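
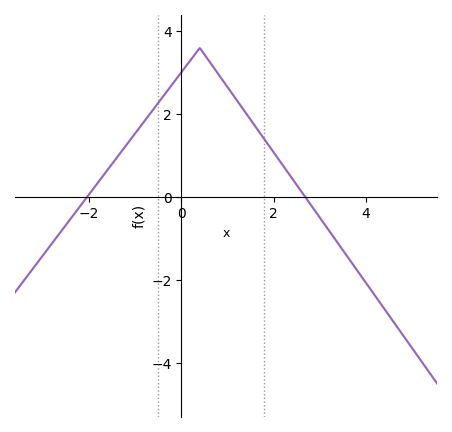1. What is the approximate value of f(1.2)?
2.4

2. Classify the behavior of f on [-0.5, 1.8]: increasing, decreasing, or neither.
neither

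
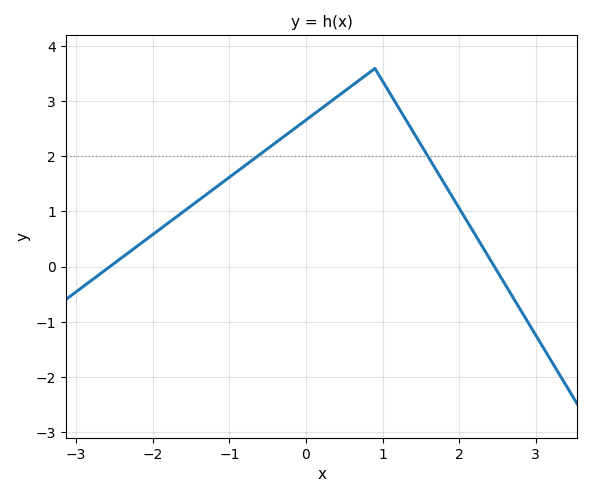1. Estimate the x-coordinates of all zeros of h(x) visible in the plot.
-2.6, 2.5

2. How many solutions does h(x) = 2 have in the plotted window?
2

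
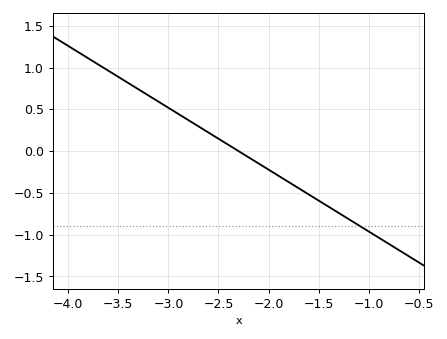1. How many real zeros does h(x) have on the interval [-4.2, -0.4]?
1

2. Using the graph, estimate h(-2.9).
0.444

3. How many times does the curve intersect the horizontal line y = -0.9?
1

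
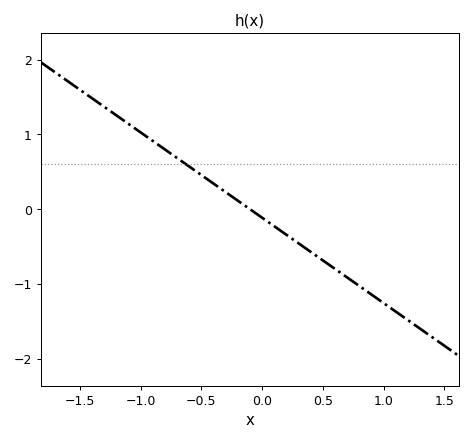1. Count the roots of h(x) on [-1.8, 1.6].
1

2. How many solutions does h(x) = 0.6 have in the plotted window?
1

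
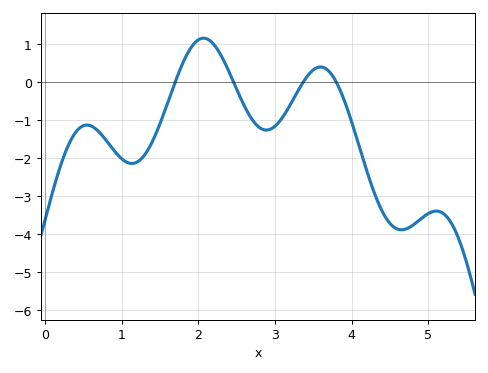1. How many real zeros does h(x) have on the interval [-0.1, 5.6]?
4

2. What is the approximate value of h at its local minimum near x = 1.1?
-2.15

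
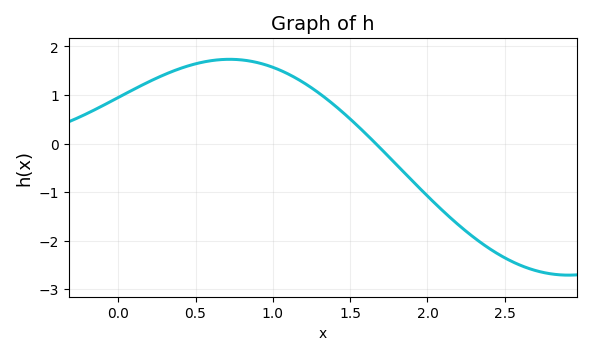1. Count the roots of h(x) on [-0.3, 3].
1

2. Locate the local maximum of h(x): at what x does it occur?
0.7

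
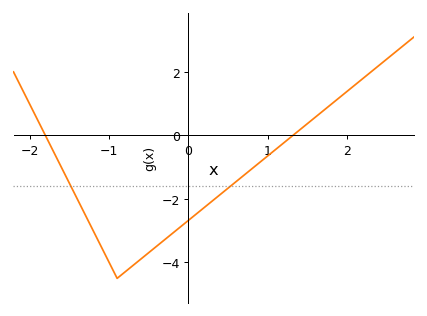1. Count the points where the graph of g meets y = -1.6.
2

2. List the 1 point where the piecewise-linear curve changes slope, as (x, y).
(-0.9, -4.5)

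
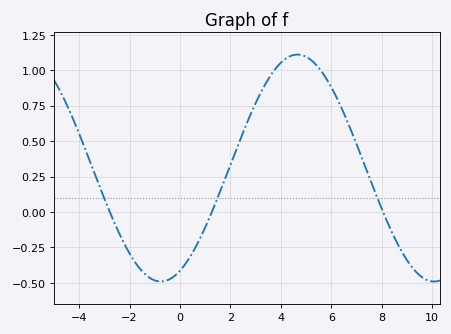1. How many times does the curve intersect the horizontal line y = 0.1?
3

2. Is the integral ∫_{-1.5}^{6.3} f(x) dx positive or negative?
positive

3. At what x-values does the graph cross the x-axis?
-2.78, 1.26, 8.05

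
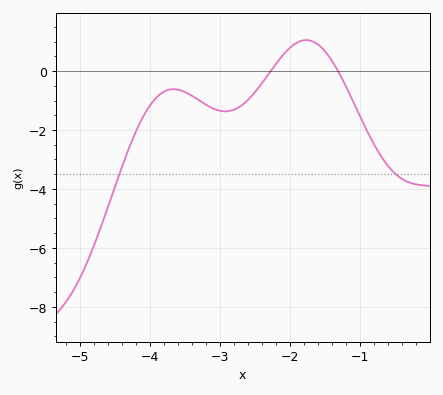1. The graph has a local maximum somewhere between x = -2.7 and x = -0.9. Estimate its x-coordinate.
-1.8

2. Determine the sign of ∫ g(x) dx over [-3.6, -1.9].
negative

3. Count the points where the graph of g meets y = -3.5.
2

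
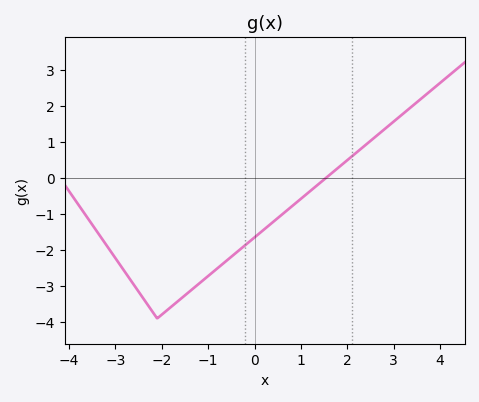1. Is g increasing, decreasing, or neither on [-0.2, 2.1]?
increasing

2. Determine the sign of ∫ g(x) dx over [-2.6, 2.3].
negative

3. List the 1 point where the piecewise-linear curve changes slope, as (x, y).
(-2.1, -3.9)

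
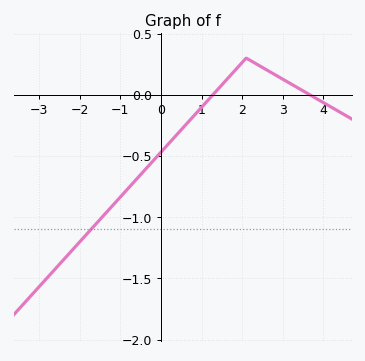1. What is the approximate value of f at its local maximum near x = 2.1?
0.3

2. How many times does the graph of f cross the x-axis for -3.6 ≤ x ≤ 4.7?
2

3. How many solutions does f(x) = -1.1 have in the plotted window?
1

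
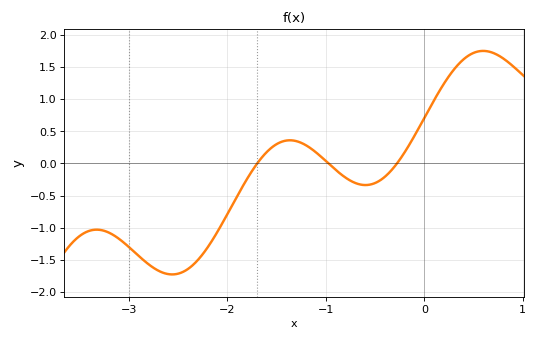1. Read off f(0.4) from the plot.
1.65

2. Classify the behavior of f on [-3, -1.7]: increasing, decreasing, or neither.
neither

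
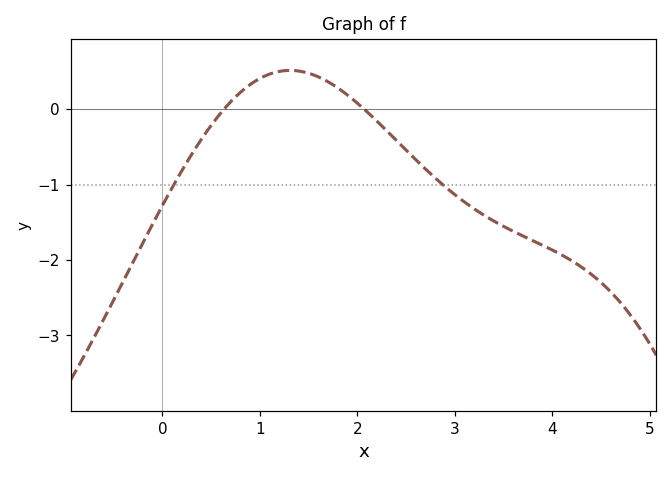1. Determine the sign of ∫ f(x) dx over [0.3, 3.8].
negative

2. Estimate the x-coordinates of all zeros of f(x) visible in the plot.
0.631, 2.07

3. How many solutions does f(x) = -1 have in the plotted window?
2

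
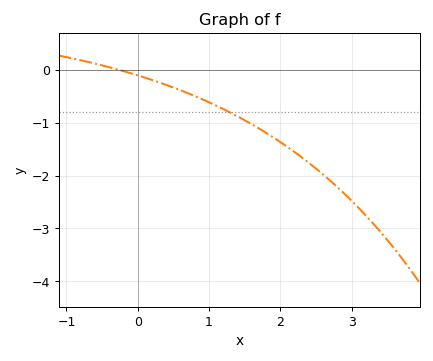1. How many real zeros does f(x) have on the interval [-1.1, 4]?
1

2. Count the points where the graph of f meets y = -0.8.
1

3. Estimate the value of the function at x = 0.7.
-0.4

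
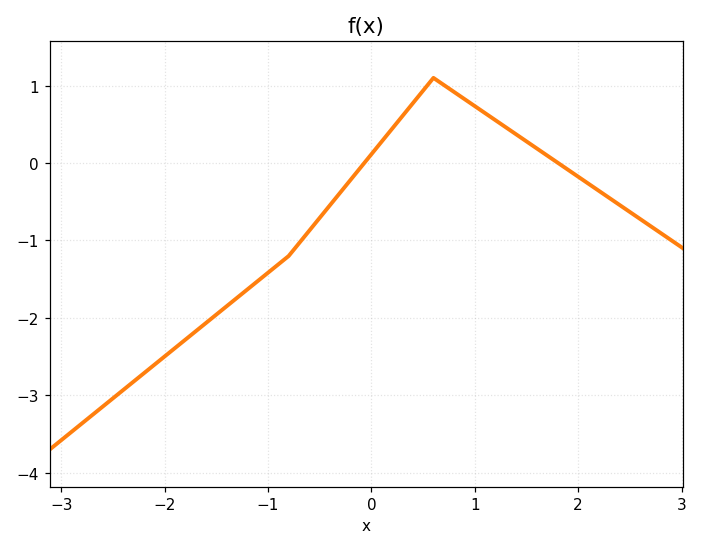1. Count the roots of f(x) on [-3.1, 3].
2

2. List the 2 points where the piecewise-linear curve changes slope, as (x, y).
(-0.8, -1.2); (0.6, 1.1)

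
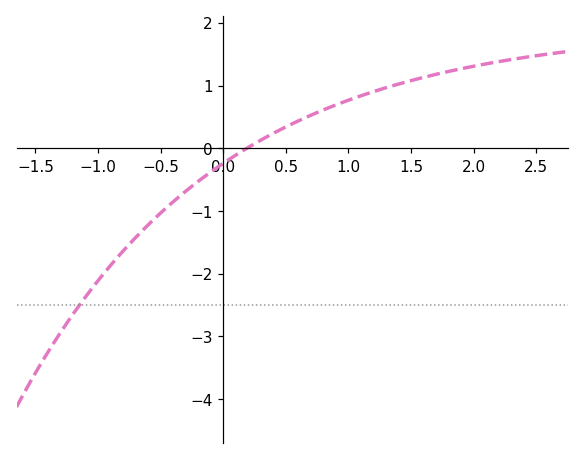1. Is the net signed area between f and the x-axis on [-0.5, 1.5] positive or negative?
positive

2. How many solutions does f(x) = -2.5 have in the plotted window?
1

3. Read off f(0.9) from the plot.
0.7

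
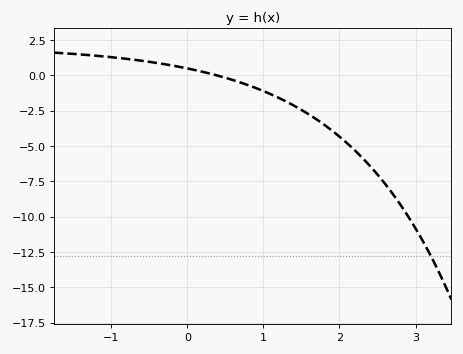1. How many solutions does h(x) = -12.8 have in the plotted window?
1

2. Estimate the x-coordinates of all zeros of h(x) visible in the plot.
0.386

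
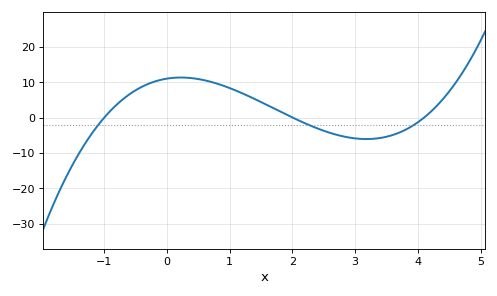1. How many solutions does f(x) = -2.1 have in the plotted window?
3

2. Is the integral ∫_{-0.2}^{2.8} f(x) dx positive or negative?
positive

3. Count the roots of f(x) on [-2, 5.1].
3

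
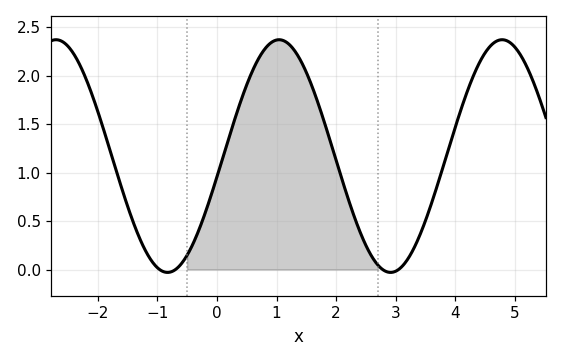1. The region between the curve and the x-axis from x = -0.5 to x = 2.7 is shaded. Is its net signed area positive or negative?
positive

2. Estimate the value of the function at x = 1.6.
1.9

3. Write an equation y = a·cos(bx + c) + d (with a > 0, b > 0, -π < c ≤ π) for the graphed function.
y = 1.2cos(1.7x - 1.8) + 1.17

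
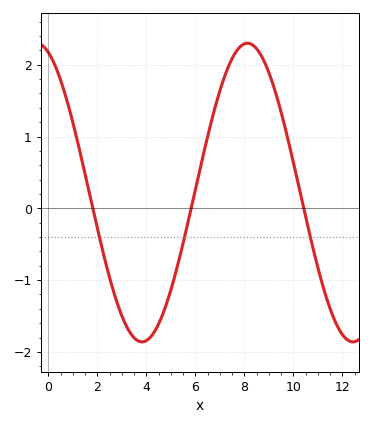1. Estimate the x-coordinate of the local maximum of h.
8.13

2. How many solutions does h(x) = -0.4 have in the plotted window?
3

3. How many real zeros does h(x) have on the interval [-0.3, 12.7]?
3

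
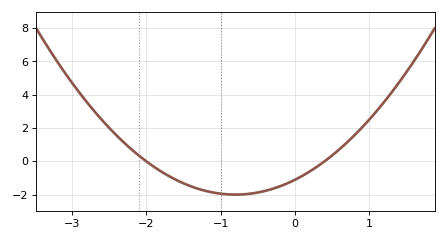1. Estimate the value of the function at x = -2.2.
0.723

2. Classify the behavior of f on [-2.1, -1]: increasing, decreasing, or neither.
decreasing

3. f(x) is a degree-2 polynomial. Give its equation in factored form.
y = 1.39(x + 2)(x - 0.4)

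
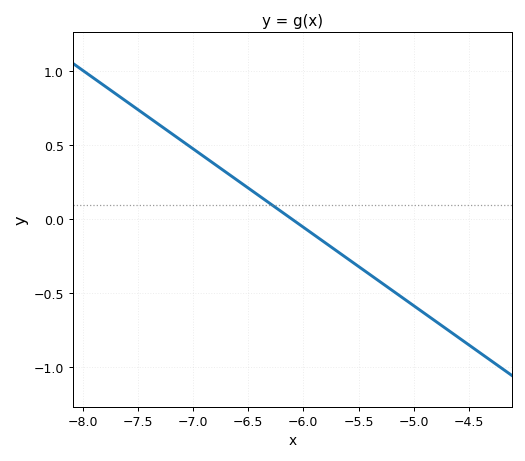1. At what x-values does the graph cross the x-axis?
-6.1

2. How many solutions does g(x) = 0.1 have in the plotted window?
1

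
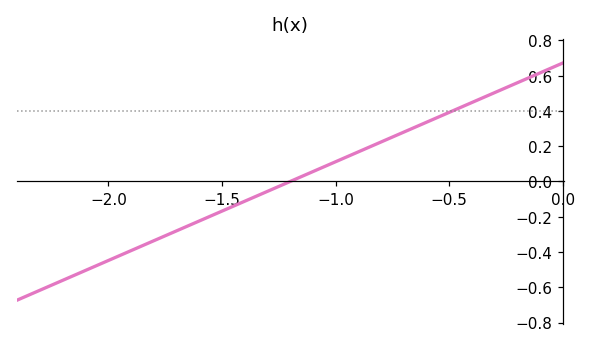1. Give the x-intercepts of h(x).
-1.2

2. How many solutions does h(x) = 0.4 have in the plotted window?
1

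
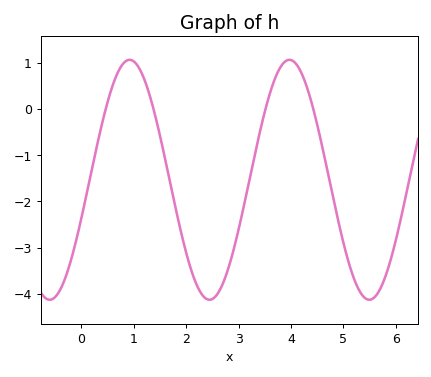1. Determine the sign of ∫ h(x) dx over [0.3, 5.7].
negative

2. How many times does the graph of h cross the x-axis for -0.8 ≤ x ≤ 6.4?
4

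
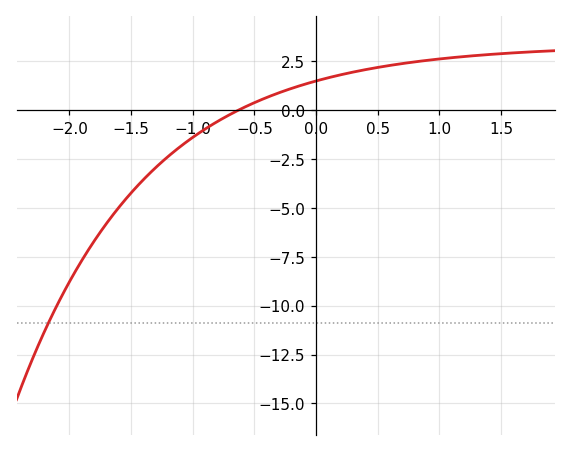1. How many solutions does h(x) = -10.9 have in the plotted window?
1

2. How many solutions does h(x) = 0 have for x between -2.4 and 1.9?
1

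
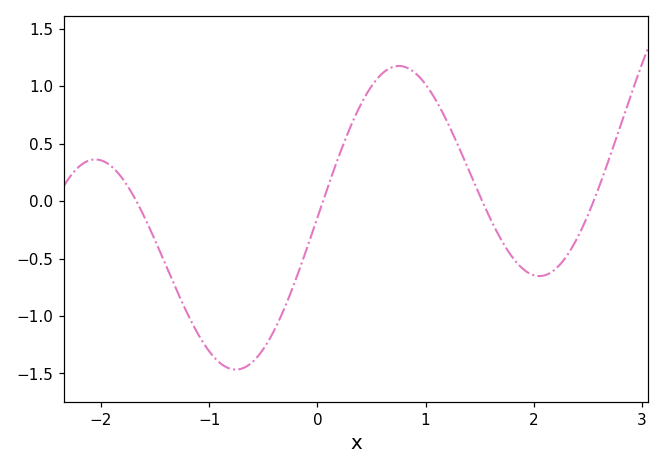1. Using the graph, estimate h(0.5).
1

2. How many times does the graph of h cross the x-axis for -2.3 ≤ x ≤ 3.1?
4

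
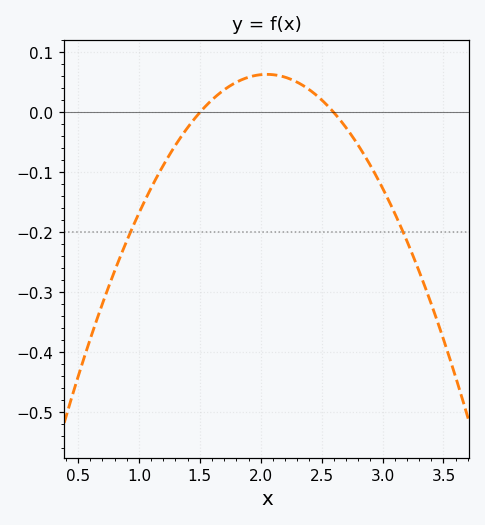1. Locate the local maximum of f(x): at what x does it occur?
2.05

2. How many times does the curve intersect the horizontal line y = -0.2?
2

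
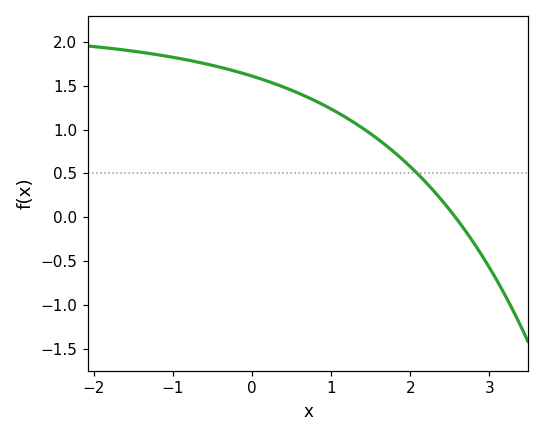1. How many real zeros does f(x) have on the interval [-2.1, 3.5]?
1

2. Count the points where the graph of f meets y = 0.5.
1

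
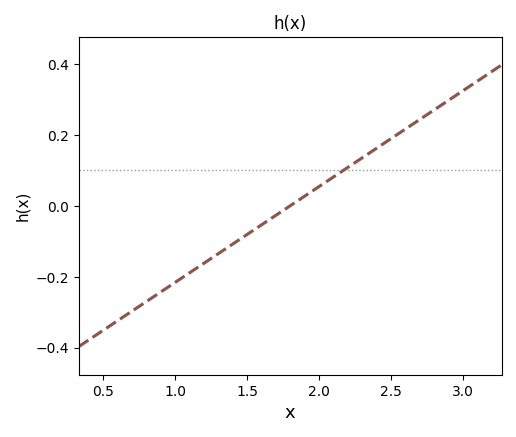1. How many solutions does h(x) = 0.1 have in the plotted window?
1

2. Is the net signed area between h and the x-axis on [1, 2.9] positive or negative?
positive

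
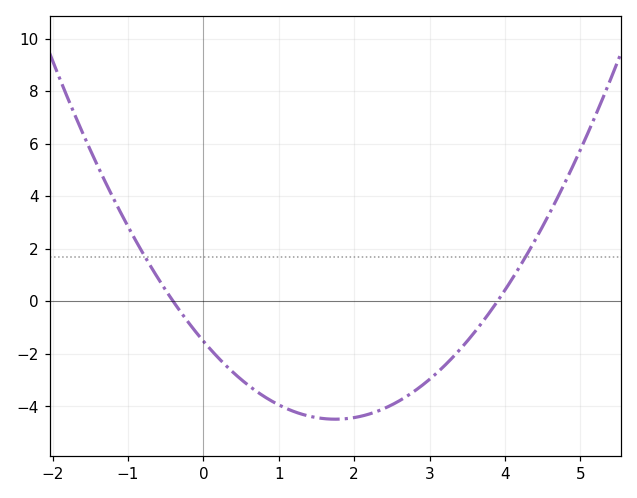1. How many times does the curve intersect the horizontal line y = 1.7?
2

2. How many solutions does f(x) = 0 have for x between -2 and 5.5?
2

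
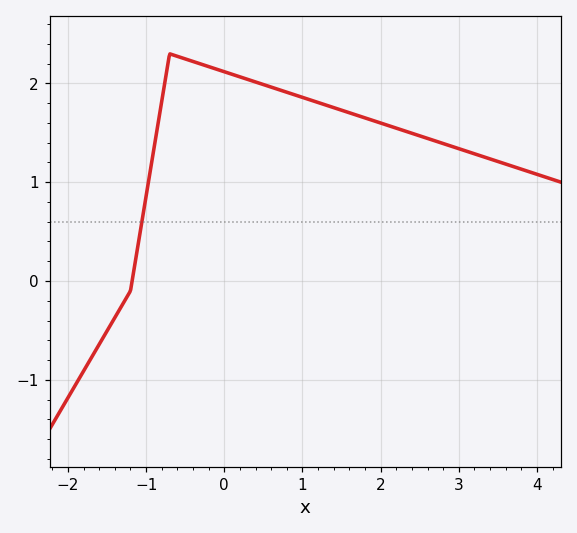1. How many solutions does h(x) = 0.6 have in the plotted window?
1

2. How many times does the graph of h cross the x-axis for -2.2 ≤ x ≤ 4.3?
1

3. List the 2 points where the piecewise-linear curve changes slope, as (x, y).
(-1.2, -0.1); (-0.7, 2.3)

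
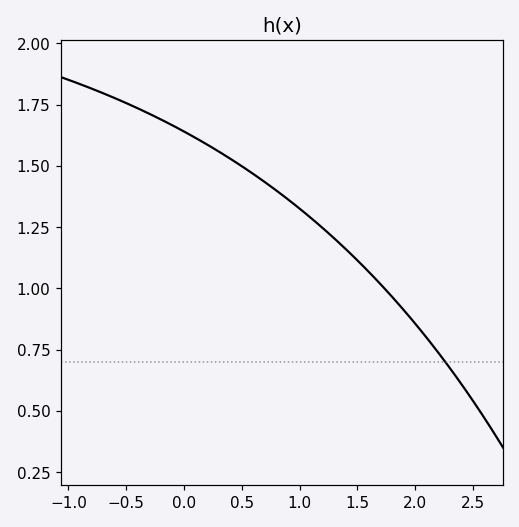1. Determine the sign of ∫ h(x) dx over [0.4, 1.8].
positive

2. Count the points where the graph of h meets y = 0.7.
1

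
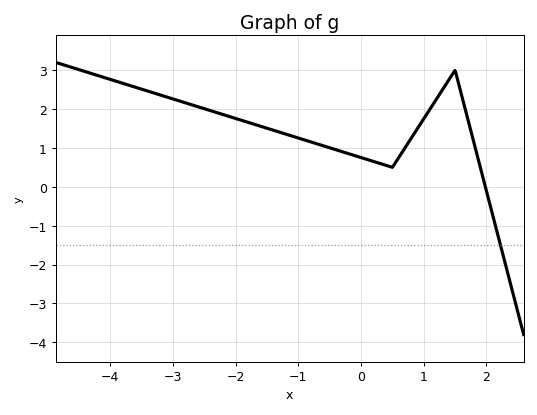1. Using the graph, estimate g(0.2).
0.7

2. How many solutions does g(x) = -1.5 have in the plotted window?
1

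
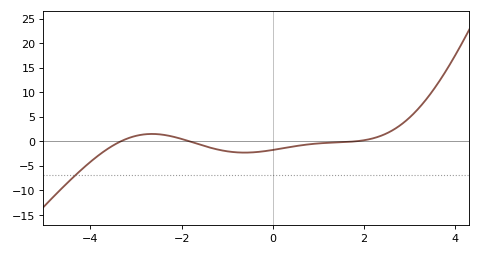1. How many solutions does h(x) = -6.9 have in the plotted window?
1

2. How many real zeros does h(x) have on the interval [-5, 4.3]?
3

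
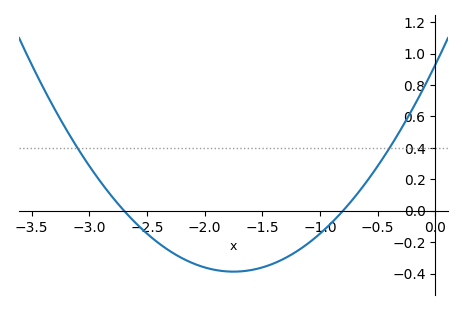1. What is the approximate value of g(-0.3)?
0.52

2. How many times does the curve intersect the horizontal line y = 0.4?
2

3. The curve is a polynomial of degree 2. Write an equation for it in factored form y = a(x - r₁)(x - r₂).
y = 0.43(x + 2.7)(x + 0.8)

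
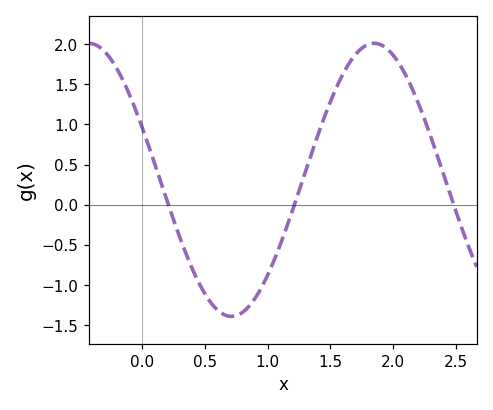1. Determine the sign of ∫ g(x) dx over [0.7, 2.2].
positive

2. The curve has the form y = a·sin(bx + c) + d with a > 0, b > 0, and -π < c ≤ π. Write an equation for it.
y = 1.7sin(2.8x + 2.8) + 0.31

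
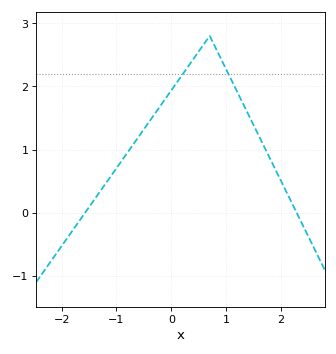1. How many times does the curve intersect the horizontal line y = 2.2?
2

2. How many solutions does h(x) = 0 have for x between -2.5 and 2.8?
2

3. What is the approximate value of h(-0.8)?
1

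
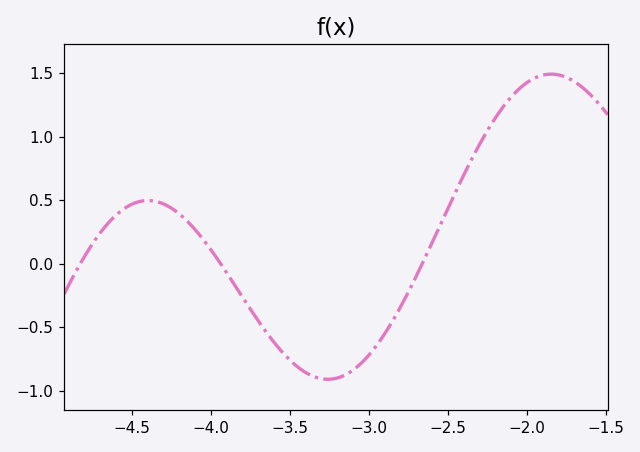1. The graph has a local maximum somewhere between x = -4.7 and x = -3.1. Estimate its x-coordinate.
-4.4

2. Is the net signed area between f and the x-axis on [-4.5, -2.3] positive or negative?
negative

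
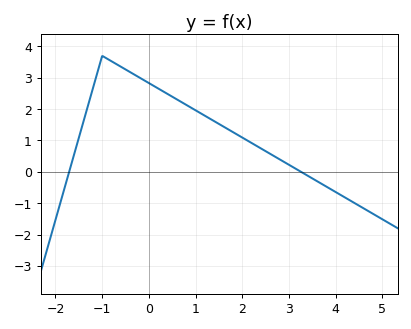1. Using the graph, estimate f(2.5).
0.7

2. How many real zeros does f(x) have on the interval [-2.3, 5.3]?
2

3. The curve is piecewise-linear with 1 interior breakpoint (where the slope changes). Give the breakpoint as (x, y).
(-1, 3.7)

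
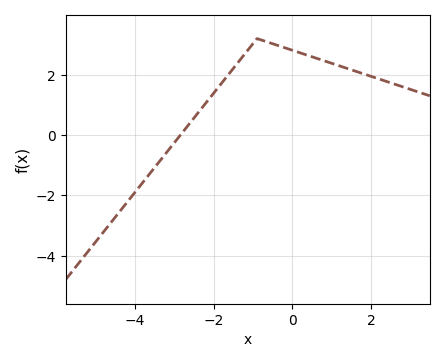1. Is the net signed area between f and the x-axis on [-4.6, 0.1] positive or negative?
positive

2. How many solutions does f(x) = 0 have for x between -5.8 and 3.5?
1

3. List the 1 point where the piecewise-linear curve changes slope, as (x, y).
(-0.9, 3.2)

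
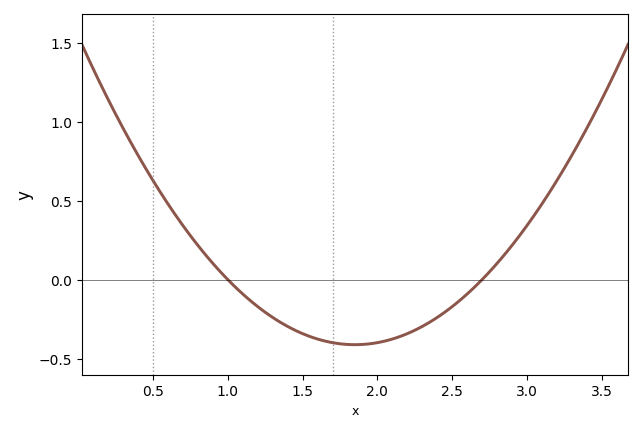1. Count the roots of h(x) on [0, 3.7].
2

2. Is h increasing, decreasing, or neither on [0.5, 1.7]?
decreasing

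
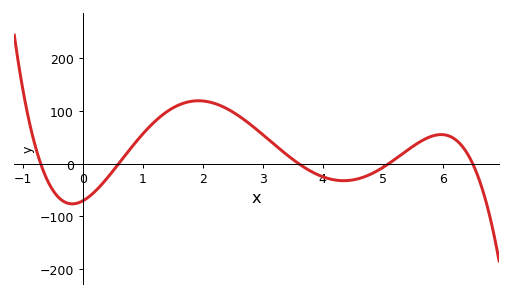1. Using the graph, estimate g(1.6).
110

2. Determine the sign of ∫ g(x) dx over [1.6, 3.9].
positive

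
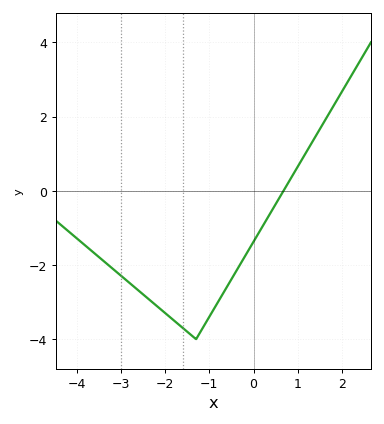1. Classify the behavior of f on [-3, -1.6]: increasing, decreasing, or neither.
decreasing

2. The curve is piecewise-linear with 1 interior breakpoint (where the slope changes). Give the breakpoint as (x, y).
(-1.3, -4)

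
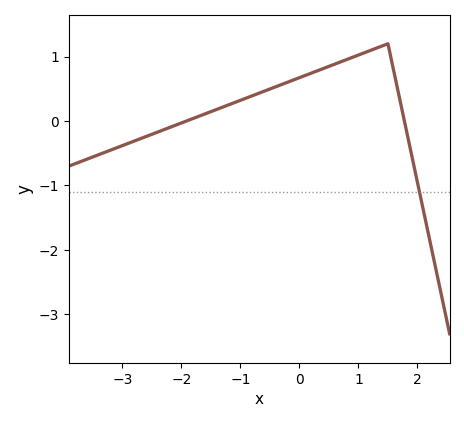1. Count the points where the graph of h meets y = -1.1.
1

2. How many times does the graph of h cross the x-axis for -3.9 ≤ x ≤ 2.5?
2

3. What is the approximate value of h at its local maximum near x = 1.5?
1.2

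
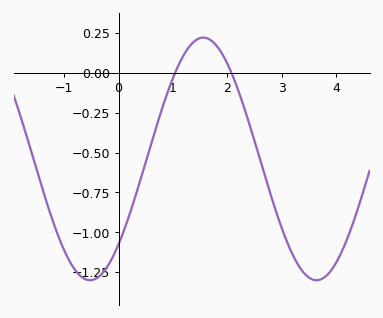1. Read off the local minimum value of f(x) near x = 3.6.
-1.3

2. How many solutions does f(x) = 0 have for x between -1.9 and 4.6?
2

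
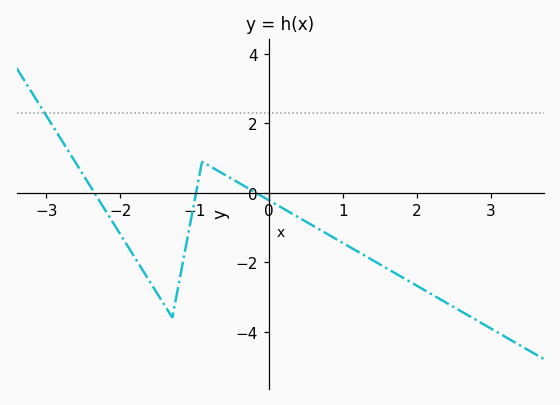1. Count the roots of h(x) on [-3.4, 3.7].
3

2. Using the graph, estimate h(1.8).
-2.43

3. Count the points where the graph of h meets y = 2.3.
1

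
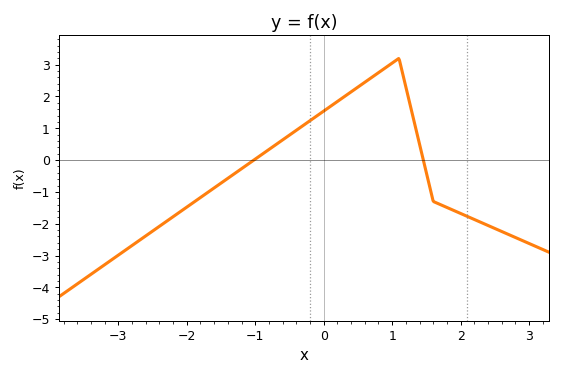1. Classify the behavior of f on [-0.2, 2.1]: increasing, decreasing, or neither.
neither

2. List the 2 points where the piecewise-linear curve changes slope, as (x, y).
(1.1, 3.2); (1.6, -1.3)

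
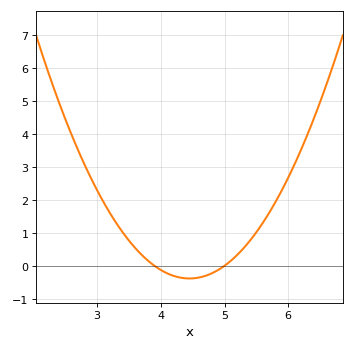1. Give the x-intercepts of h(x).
3.9, 5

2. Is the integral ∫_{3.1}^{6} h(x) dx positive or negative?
positive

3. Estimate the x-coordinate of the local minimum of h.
4.4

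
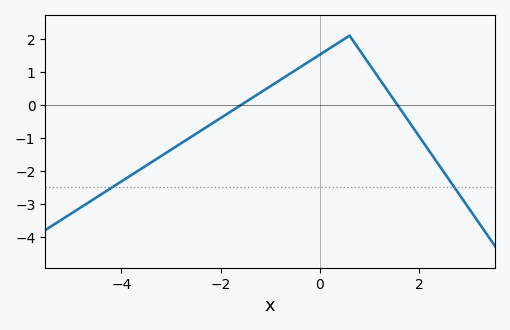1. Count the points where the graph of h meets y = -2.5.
2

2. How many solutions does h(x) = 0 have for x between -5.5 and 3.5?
2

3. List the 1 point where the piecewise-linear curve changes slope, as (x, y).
(0.6, 2.1)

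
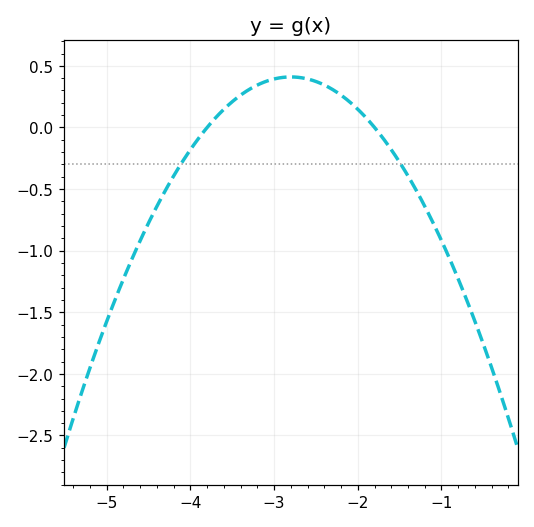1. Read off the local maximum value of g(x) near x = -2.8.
0.41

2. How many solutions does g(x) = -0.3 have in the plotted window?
2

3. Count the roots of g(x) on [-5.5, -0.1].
2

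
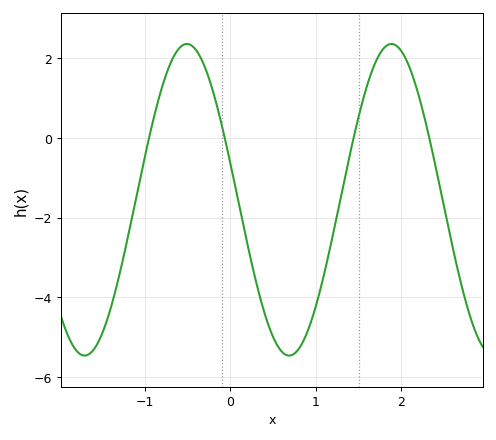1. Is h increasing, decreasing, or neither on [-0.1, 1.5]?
neither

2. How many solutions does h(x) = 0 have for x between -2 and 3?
4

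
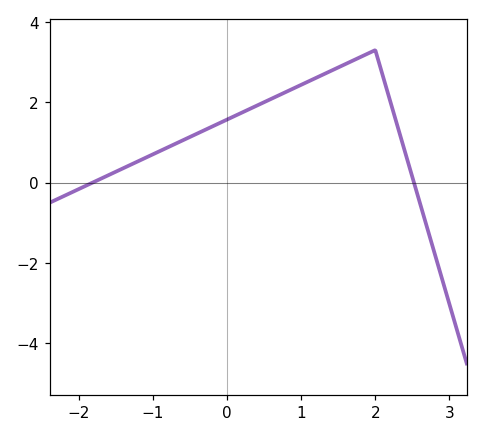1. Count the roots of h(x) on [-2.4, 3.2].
2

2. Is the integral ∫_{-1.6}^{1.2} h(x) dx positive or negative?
positive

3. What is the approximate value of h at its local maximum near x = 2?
3.3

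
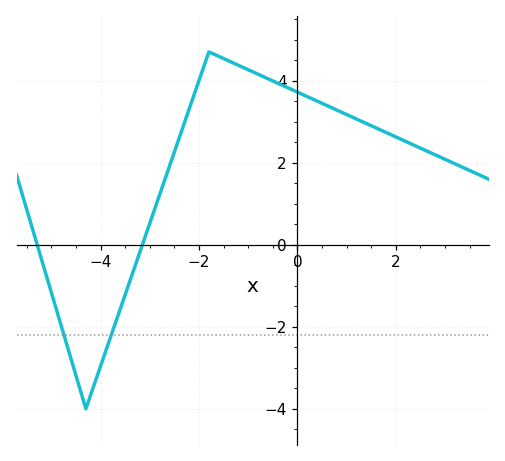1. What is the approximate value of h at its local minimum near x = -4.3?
-4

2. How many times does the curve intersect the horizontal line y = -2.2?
2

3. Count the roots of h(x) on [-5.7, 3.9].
2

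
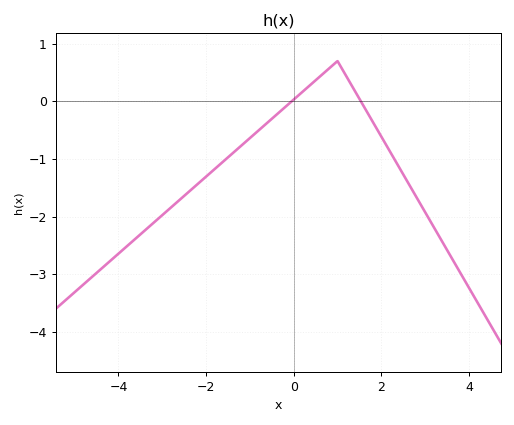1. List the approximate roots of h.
0, 1.6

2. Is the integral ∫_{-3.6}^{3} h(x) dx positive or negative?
negative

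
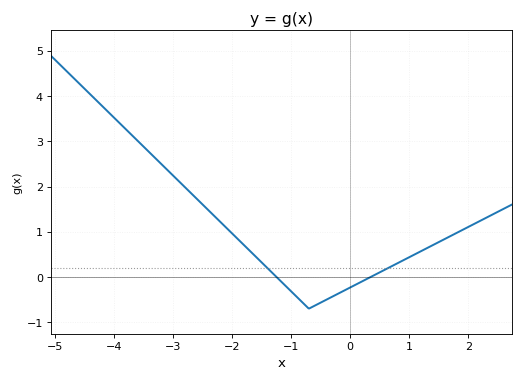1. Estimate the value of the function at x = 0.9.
0.372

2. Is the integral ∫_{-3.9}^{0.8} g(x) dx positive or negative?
positive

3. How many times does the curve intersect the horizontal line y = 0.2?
2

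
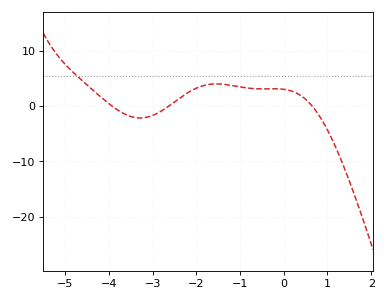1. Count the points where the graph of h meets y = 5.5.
1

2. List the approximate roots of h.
-3.93, -2.63, 0.648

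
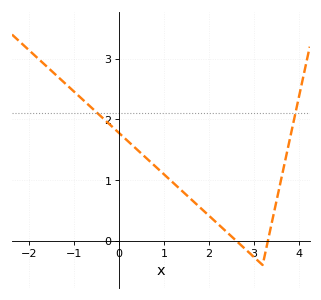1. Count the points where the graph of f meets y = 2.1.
2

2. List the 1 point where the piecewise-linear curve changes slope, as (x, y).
(3.2, -0.4)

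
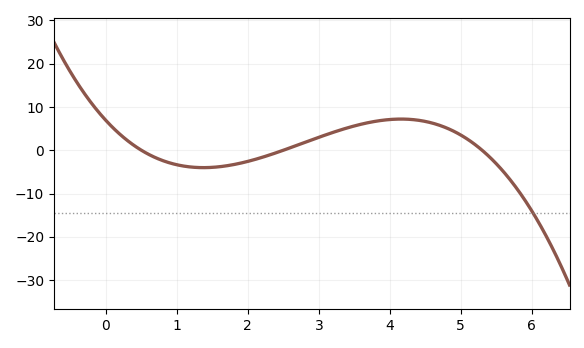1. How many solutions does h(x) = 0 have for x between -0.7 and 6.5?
3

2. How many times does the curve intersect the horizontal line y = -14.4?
1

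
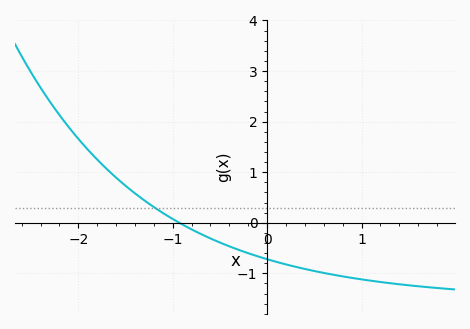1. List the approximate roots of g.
-0.93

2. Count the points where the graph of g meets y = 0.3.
1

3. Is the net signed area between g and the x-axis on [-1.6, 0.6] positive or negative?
negative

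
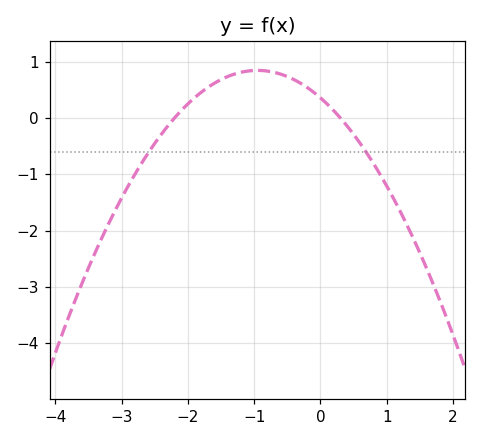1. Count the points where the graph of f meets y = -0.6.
2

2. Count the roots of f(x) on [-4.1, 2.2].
2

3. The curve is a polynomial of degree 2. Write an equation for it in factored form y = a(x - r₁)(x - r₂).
y = -0.54(x + 2.2)(x - 0.3)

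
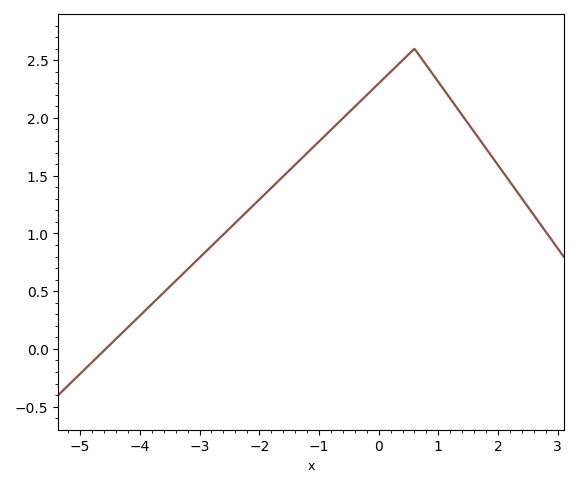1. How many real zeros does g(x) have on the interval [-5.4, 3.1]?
1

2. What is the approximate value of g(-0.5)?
2.05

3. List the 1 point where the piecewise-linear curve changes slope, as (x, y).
(0.6, 2.6)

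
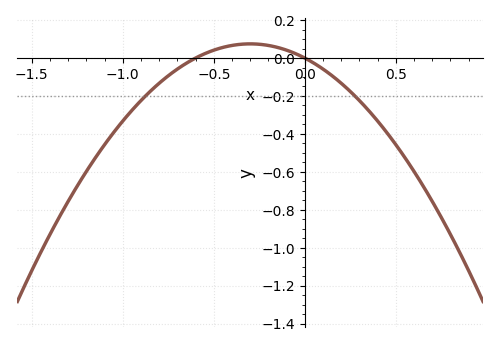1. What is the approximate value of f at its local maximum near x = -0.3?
0.075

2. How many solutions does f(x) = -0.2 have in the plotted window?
2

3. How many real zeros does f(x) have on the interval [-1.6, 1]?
2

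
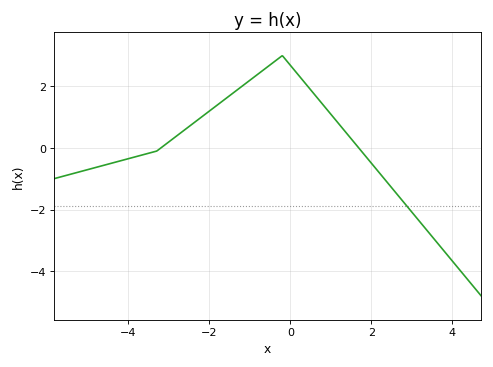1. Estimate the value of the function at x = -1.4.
1.8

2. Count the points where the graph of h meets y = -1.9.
1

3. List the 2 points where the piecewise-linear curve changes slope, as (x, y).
(-3.3, -0.1); (-0.2, 3)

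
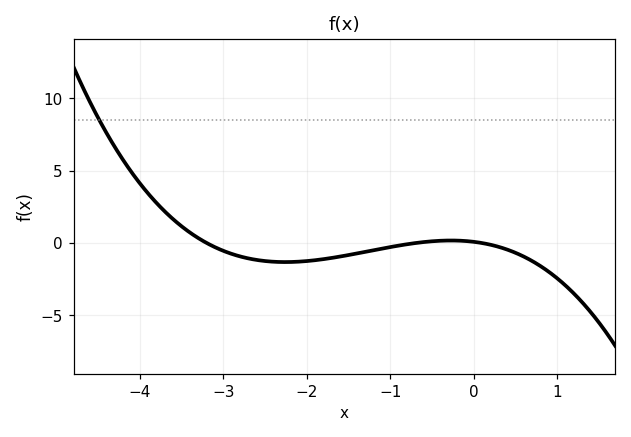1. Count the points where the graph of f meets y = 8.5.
1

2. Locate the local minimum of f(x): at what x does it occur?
-2.26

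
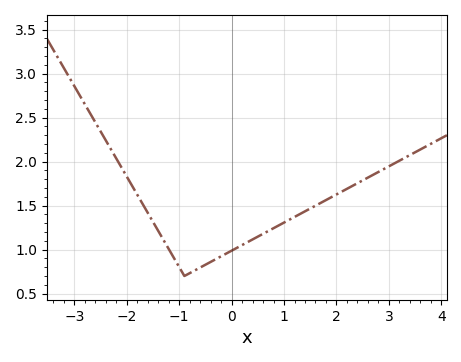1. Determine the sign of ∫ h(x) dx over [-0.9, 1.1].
positive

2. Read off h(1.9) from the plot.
1.6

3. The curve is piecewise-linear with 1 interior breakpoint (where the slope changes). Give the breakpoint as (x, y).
(-0.9, 0.7)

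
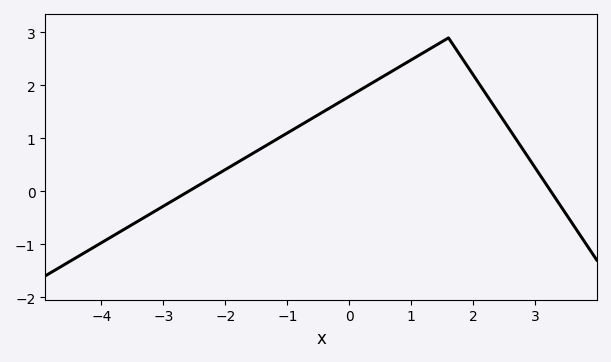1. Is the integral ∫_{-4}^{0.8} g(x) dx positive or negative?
positive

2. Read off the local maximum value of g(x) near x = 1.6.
2.9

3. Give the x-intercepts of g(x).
-2.6, 3.2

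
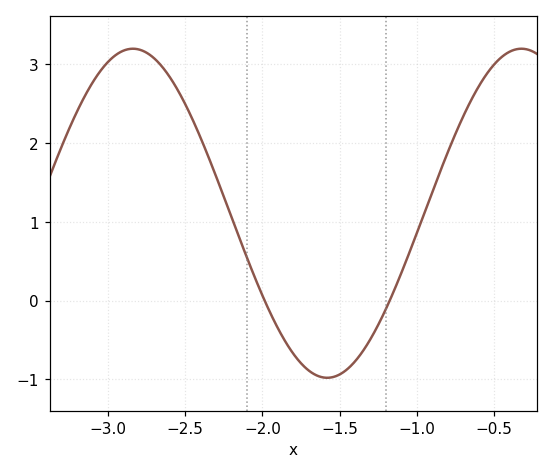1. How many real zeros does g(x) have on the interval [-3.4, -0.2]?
2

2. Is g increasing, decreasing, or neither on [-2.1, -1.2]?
neither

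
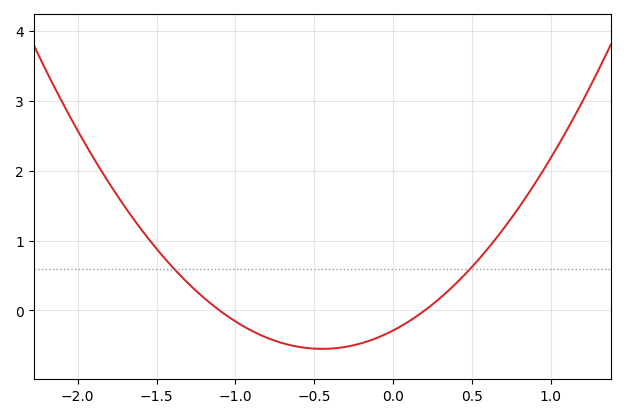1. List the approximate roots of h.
-1.1, 0.2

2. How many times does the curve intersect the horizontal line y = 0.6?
2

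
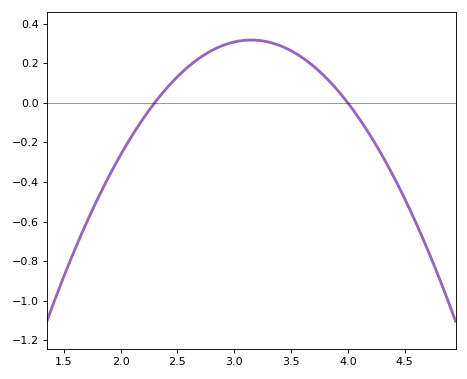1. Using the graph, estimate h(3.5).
0.264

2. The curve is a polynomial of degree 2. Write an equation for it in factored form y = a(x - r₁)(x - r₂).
y = -0.44(x - 2.3)(x - 4)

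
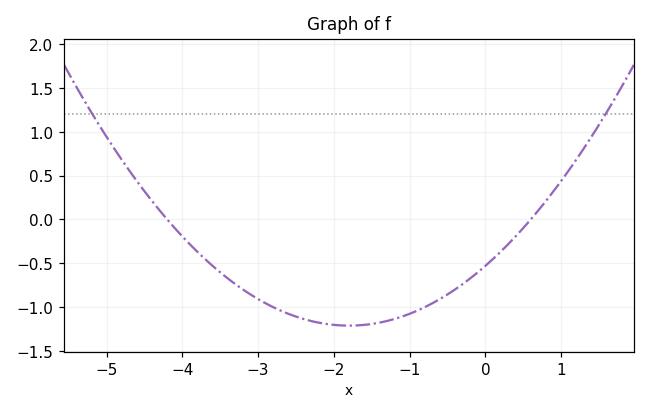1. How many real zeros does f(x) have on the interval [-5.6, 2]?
2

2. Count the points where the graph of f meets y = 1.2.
2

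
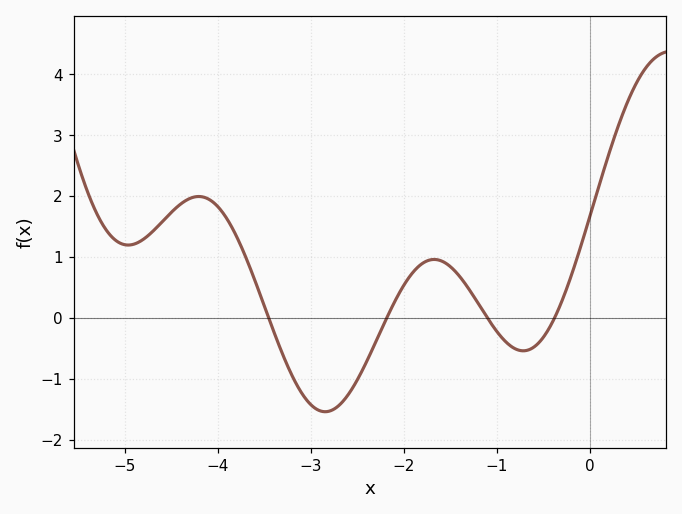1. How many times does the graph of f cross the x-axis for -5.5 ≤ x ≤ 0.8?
4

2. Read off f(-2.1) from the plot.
0.264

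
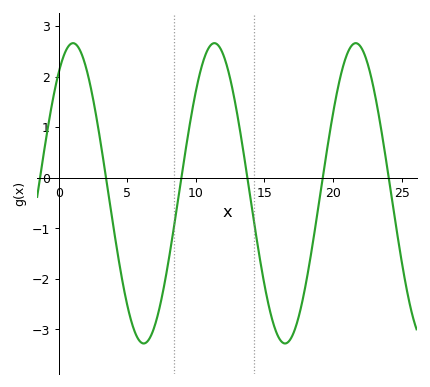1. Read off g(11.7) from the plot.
2.6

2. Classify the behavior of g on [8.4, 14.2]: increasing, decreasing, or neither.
neither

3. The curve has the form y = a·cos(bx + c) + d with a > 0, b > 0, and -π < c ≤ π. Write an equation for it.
y = 2.97cos(0.61x - 0.64) - 0.31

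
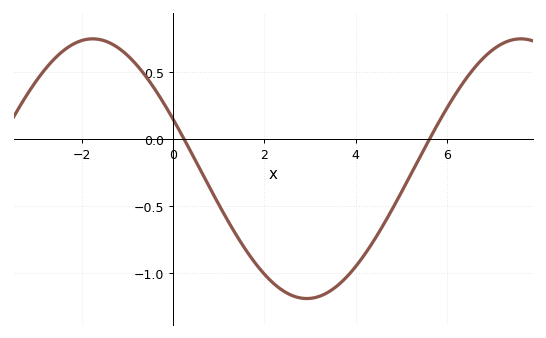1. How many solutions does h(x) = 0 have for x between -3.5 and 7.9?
2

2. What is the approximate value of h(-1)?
0.626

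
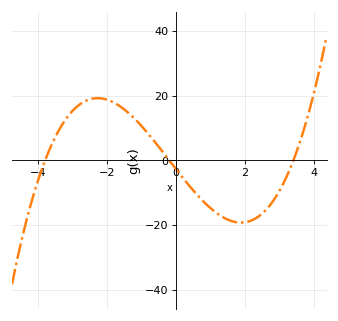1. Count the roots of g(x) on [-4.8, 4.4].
3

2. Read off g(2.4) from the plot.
-18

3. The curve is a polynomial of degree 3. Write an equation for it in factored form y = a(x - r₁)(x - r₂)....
y = 1.07(x + 3.8)(x + 0.2)(x - 3.4)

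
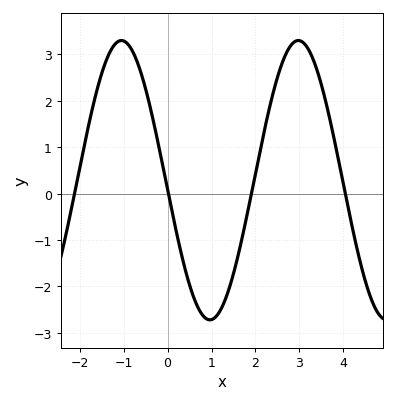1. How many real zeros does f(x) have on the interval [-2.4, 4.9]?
4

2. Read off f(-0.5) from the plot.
2.3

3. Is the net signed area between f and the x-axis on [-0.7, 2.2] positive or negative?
negative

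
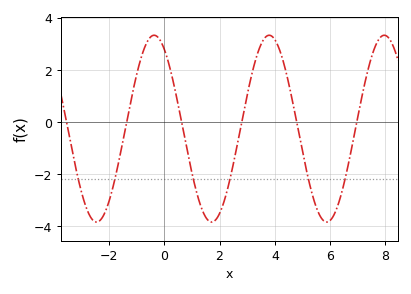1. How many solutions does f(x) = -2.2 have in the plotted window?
6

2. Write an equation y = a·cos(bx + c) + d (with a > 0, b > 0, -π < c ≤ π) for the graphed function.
y = 3.59cos(1.5x + 0.55) - 0.25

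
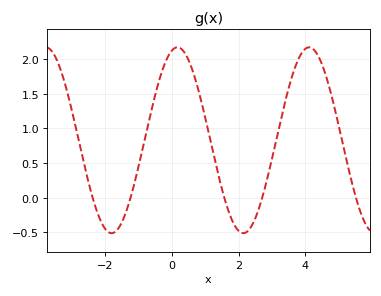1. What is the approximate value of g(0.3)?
2.15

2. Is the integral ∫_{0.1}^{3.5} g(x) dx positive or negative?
positive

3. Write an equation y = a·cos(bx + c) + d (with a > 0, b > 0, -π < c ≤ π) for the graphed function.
y = 1.34cos(1.6x - 0.26) + 0.83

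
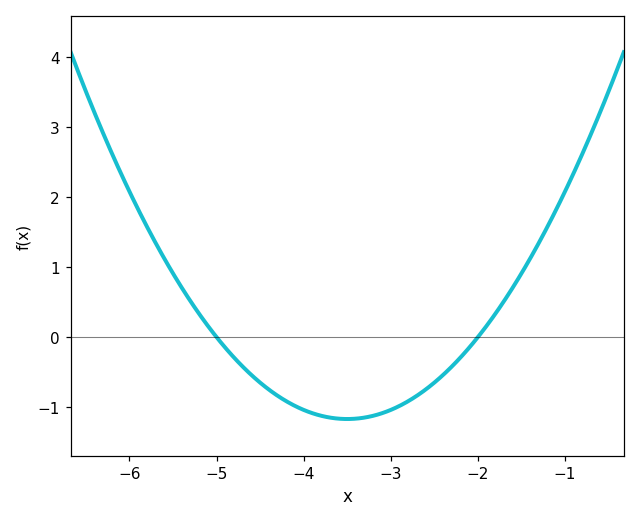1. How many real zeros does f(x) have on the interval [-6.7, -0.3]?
2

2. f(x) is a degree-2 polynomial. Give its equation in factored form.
y = 0.52(x + 5)(x + 2)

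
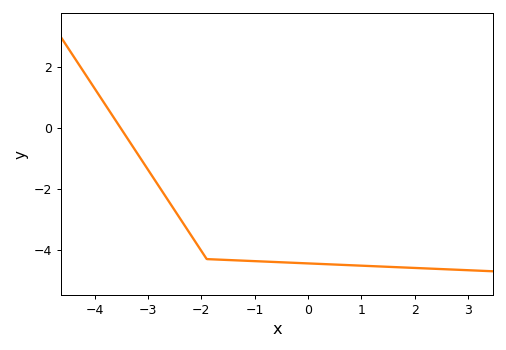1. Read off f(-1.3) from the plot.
-4.34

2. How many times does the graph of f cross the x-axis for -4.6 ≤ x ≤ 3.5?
1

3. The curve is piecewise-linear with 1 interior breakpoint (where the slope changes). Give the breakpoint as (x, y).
(-1.9, -4.3)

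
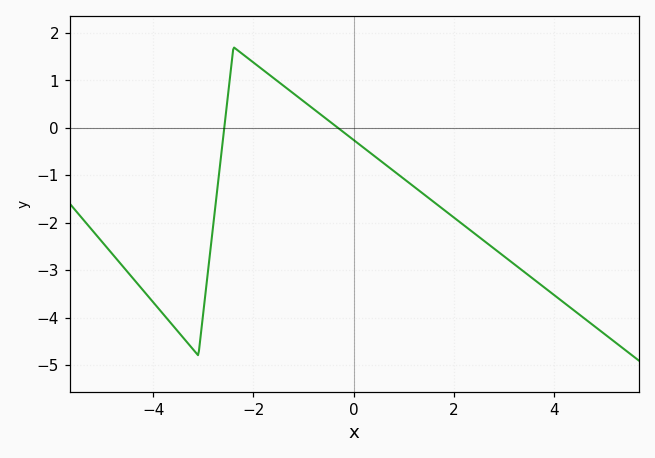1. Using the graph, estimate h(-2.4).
1.7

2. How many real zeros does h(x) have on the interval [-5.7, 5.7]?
2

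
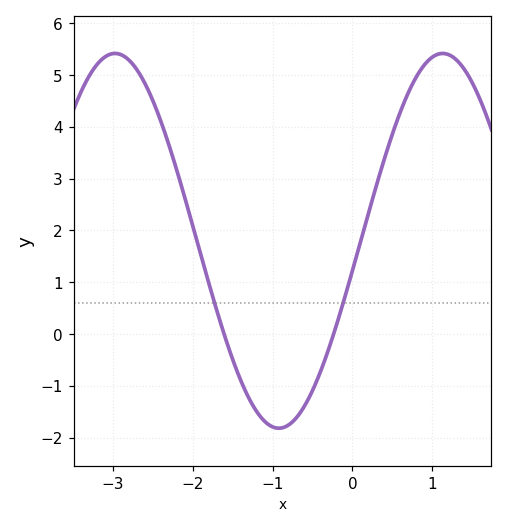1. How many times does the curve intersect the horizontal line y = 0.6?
2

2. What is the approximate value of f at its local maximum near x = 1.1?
5.4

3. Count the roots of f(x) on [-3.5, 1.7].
2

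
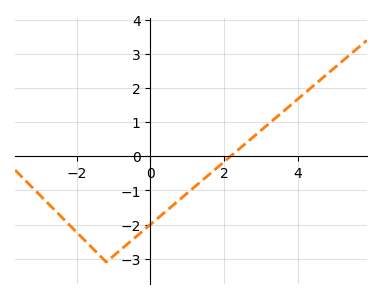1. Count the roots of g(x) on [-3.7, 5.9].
1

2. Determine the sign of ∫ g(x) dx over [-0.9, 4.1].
negative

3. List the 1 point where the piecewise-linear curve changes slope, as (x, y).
(-1.2, -3.1)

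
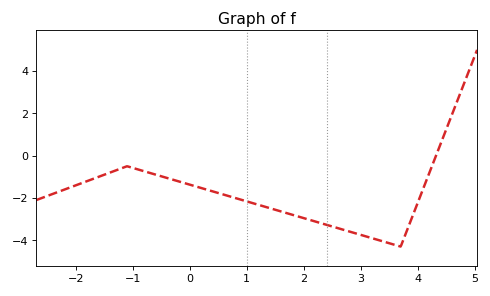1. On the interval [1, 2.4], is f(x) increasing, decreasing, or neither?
decreasing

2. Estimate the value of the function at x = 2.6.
-3.43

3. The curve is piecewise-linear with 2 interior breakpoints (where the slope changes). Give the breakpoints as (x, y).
(-1.1, -0.5); (3.7, -4.3)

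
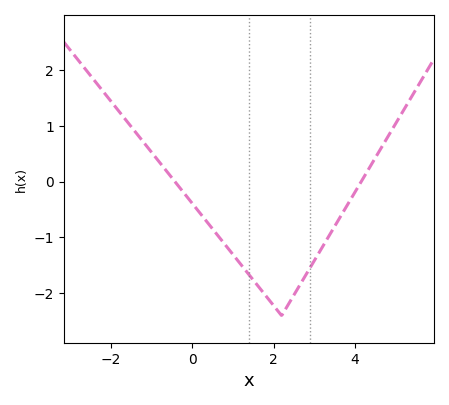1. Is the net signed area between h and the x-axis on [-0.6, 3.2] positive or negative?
negative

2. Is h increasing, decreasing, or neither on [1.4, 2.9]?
neither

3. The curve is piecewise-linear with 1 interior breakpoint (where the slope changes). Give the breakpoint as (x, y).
(2.2, -2.4)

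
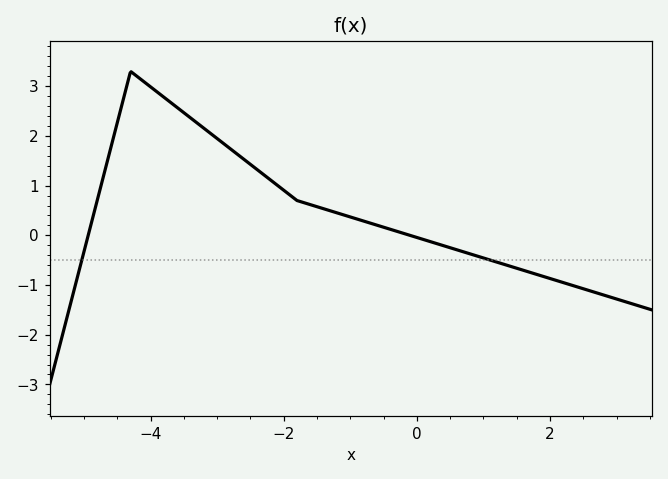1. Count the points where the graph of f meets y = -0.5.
2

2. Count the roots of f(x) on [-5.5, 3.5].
2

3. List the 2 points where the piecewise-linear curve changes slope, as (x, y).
(-4.3, 3.3); (-1.8, 0.7)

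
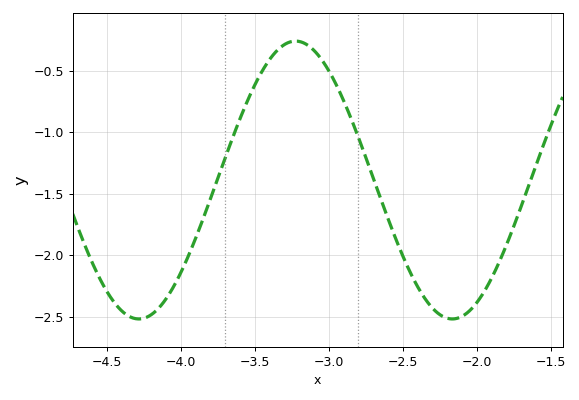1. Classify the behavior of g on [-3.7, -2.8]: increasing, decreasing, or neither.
neither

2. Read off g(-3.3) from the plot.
-0.3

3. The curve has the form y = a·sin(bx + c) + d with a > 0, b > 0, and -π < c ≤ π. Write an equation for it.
y = 1.13sin(3x - 1.4) - 1.39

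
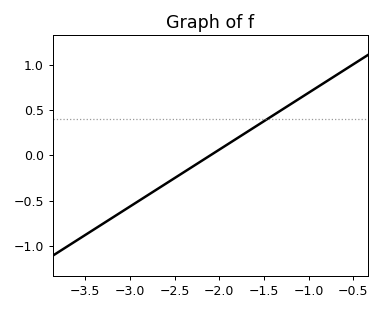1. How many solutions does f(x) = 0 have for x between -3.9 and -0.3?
1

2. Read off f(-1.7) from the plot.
0.252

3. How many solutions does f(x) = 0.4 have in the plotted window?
1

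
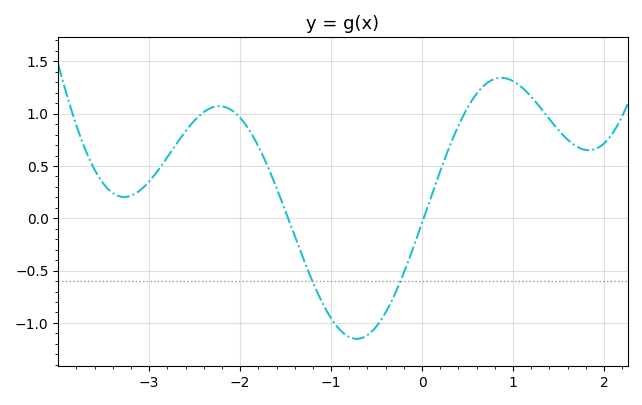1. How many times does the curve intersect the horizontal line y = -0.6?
2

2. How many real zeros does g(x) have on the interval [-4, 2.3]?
2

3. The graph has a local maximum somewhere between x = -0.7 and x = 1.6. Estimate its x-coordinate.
0.9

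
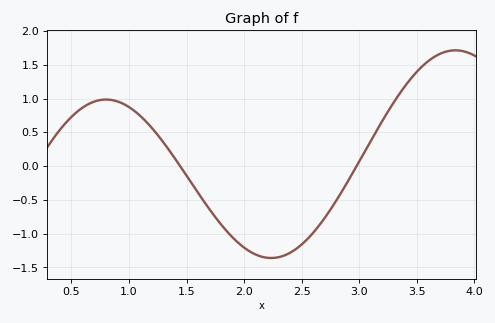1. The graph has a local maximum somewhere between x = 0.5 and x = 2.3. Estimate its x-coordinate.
0.8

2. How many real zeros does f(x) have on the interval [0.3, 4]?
2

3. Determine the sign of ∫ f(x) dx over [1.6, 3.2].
negative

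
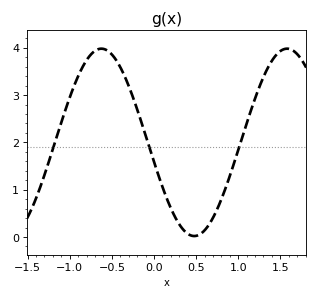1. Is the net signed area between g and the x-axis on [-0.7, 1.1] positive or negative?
positive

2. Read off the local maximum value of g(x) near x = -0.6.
3.98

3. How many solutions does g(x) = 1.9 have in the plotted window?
3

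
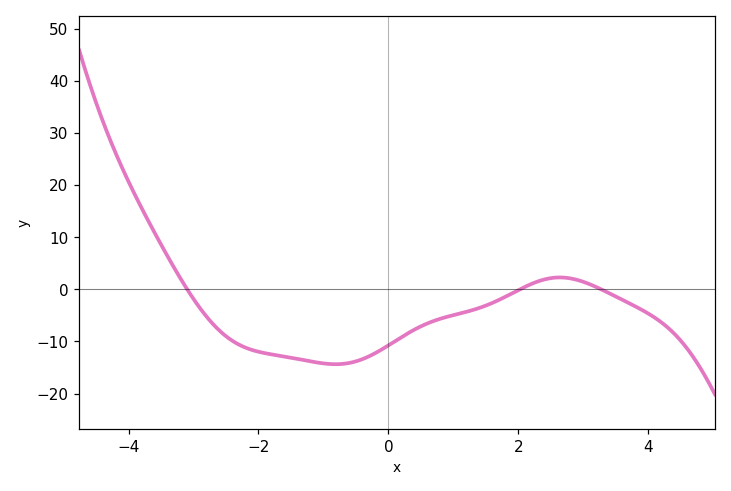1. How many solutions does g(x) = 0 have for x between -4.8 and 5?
3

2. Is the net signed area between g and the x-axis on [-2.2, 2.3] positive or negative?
negative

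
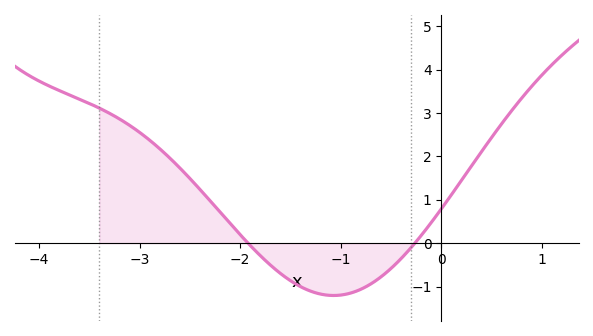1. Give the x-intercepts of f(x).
-1.92, -0.263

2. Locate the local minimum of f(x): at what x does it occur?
-1.07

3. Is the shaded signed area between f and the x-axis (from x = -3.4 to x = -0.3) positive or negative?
positive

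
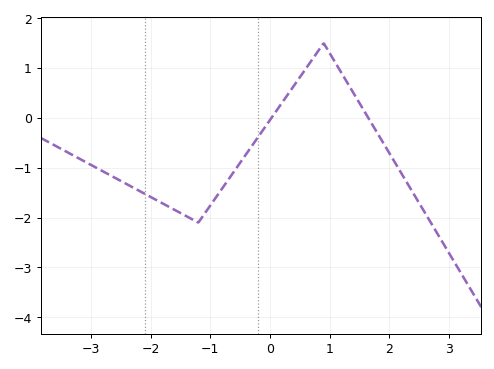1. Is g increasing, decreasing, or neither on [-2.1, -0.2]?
neither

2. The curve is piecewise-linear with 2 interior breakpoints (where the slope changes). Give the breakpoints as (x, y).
(-1.2, -2.1); (0.9, 1.5)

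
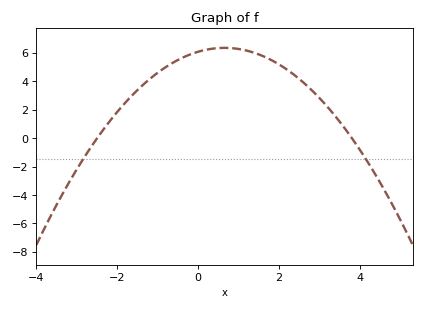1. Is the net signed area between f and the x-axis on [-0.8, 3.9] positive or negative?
positive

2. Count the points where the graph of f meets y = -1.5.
2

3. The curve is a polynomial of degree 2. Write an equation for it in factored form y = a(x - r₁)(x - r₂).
y = -0.64(x + 2.5)(x - 3.8)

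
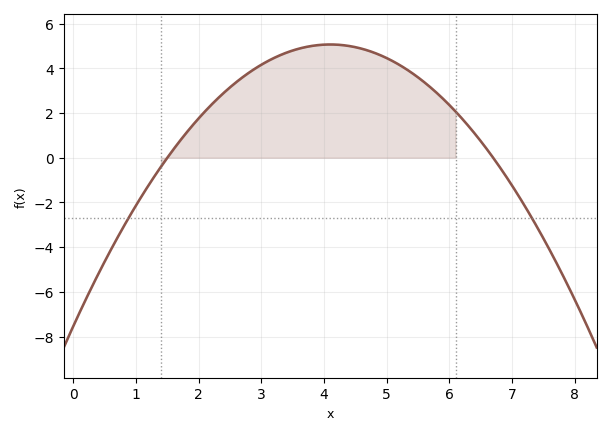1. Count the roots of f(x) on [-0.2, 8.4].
2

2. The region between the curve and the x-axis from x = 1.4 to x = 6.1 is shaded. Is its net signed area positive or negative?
positive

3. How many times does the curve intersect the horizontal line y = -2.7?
2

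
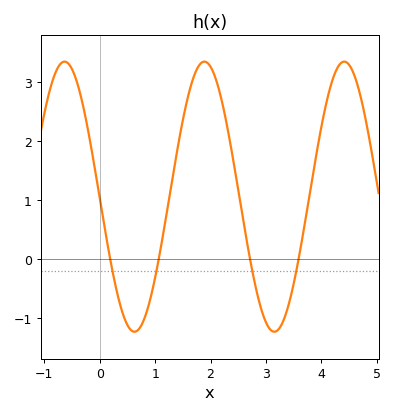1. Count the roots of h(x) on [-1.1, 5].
4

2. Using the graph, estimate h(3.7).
0.6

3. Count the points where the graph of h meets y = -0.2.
4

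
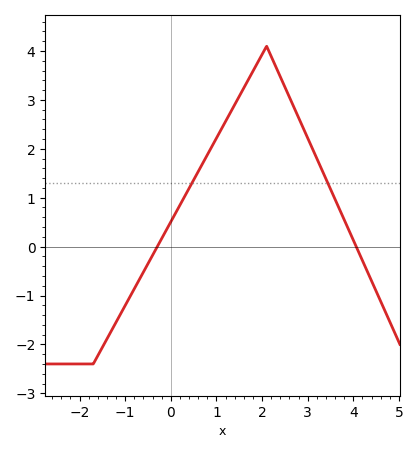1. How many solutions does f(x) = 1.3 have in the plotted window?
2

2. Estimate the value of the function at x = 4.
0.1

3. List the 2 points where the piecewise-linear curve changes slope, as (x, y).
(-1.7, -2.4); (2.1, 4.1)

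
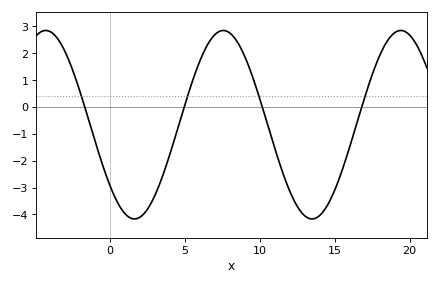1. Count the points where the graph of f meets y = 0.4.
4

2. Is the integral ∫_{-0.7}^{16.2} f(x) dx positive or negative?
negative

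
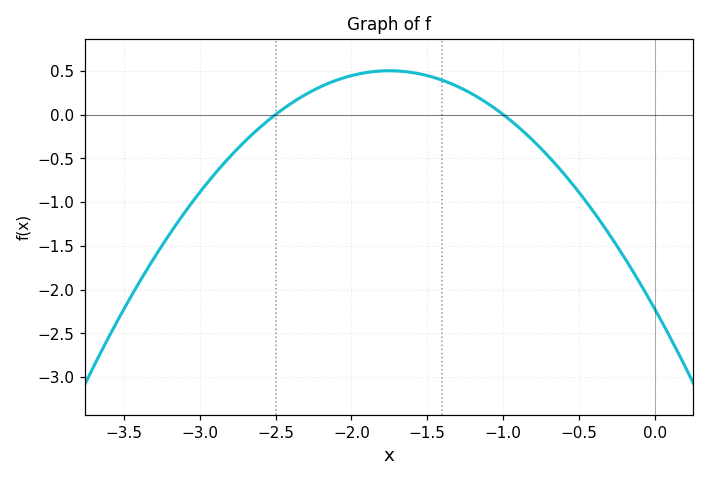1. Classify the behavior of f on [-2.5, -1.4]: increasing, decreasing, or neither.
neither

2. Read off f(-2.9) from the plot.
-0.7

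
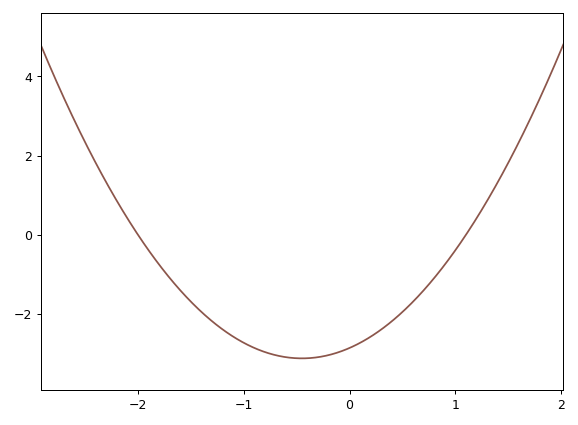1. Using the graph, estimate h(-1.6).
-1.4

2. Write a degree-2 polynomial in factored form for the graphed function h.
y = 1.3(x + 2)(x - 1.1)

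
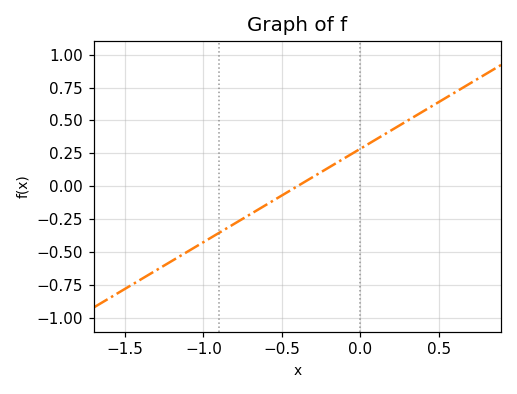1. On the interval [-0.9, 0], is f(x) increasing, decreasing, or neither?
increasing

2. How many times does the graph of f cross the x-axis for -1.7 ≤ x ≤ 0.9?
1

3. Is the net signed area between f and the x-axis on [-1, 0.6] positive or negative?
positive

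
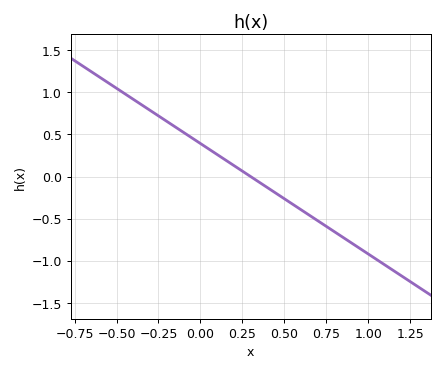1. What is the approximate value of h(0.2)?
0.131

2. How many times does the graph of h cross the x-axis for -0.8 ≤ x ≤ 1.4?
1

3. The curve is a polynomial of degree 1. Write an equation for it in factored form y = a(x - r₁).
y = -1.31(x - 0.3)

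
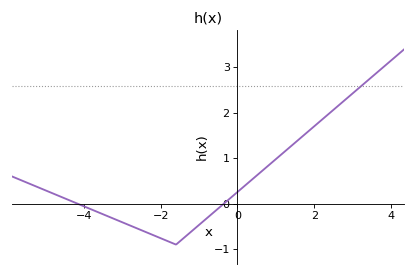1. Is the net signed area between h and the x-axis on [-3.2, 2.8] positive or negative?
positive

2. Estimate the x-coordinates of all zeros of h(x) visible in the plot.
-4.2, -0.4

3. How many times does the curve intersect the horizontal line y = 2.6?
1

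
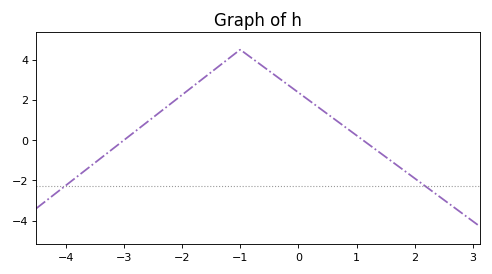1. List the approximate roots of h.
-3, 1.11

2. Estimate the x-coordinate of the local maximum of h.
-1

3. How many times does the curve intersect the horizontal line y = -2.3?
2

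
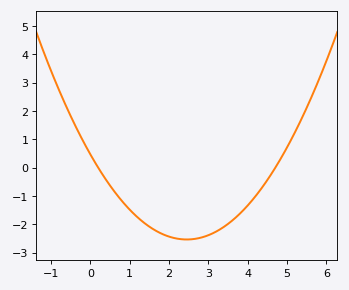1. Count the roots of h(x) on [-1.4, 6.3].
2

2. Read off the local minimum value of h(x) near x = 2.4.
-2.5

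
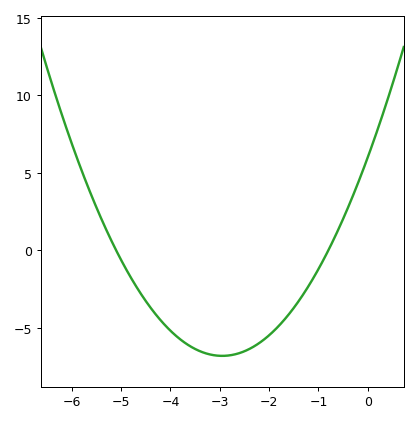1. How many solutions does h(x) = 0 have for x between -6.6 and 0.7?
2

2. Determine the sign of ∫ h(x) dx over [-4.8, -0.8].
negative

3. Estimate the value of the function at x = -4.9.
-1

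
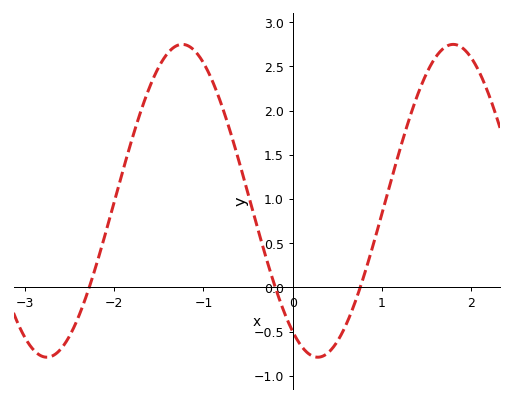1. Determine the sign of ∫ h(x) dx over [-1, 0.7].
positive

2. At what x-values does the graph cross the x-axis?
-2.28, -0.195, 0.756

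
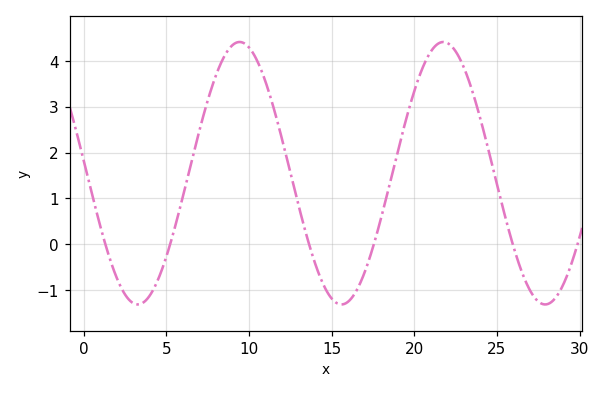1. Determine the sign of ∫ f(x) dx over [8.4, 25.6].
positive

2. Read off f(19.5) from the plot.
2.72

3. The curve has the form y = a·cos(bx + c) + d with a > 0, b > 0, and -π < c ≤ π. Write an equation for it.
y = 2.86cos(0.51x + 1.47) + 1.55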